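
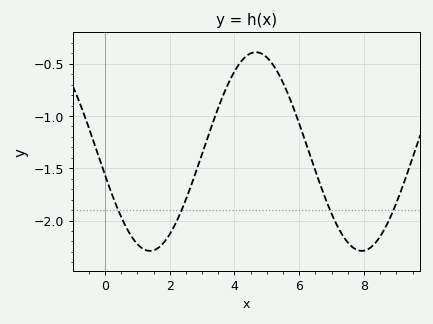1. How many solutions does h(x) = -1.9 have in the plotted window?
4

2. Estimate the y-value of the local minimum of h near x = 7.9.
-2.3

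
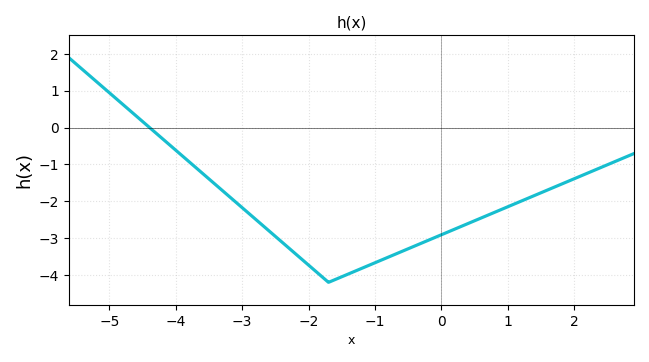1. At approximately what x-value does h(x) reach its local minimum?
-1.7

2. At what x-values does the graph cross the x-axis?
-4.39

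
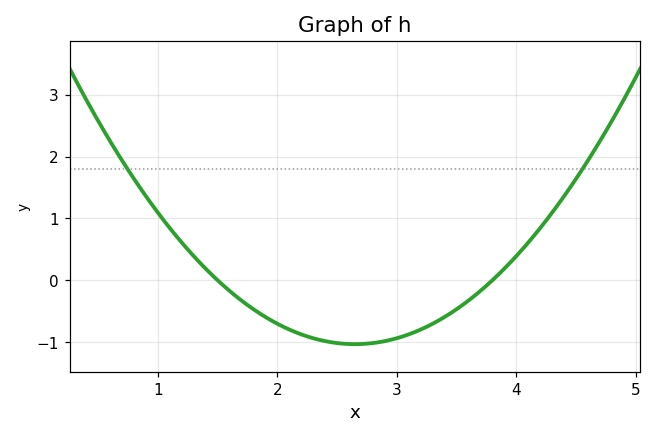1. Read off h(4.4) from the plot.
1.4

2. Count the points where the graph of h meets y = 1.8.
2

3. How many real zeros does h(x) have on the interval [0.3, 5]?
2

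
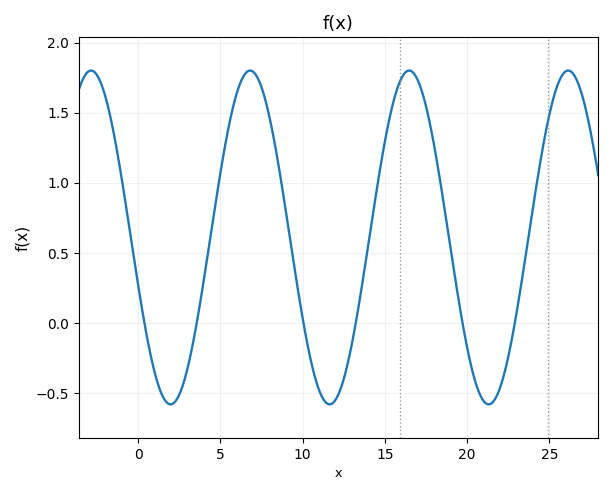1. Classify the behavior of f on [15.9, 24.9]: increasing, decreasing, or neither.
neither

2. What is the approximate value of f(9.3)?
0.55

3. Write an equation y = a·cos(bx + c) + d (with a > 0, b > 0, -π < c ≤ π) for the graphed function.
y = 1.19cos(0.65x + 1.9) + 0.61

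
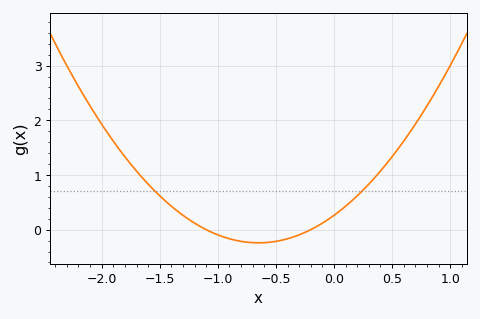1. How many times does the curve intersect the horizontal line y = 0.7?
2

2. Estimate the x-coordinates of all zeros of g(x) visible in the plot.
-1.1, -0.2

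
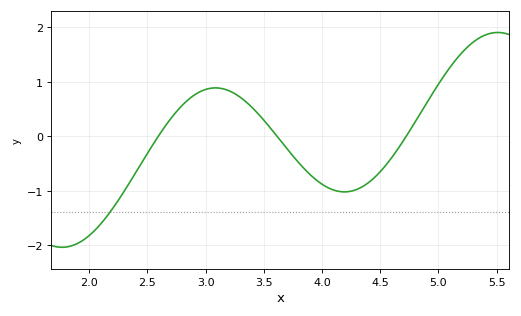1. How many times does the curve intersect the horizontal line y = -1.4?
1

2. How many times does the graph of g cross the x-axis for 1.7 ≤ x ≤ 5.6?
3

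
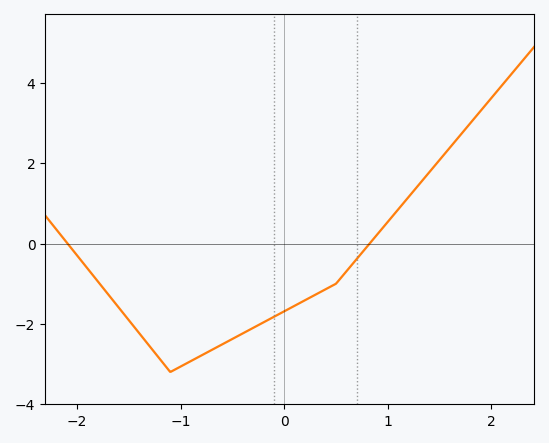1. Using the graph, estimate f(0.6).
-0.6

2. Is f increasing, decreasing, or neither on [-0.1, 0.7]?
increasing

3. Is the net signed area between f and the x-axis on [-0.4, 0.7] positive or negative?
negative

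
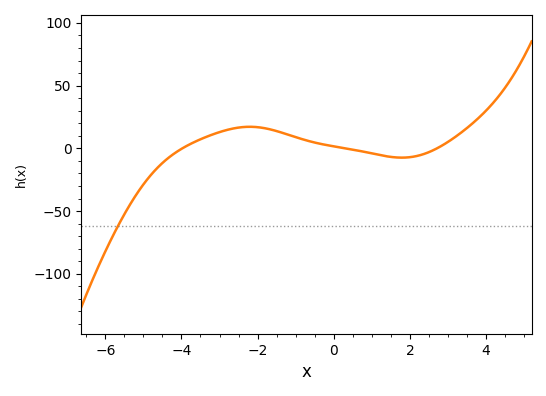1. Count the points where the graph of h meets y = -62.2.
1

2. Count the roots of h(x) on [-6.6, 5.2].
3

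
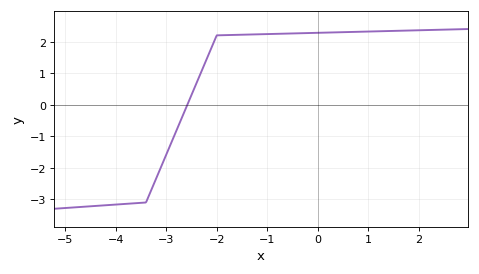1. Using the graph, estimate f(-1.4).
2.2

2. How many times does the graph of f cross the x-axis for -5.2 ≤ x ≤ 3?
1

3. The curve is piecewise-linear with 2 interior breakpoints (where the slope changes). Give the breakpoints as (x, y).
(-3.4, -3.1); (-2, 2.2)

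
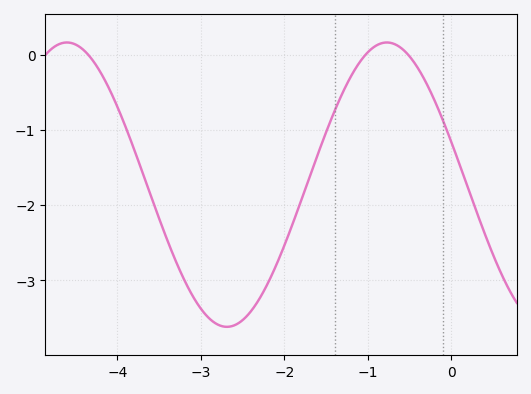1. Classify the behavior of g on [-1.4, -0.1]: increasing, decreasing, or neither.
neither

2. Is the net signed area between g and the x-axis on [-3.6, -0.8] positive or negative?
negative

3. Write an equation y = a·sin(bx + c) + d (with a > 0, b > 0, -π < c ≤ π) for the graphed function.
y = 1.89sin(1.6x + 2.8) - 1.73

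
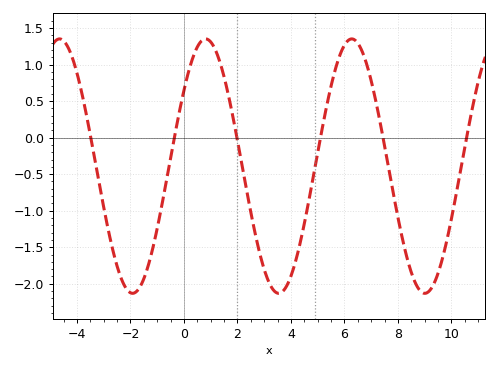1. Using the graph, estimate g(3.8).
-2.05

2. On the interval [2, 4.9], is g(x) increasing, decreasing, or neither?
neither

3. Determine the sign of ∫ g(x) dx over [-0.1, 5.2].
negative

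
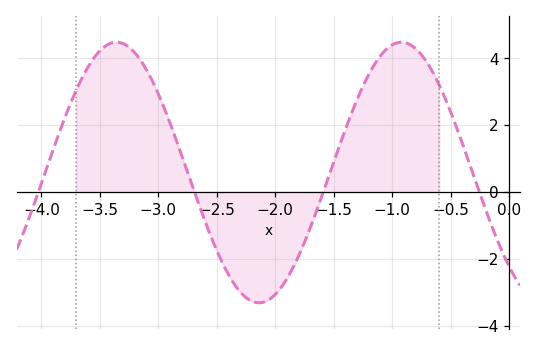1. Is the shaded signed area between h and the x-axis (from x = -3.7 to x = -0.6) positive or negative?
positive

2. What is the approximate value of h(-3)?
2.93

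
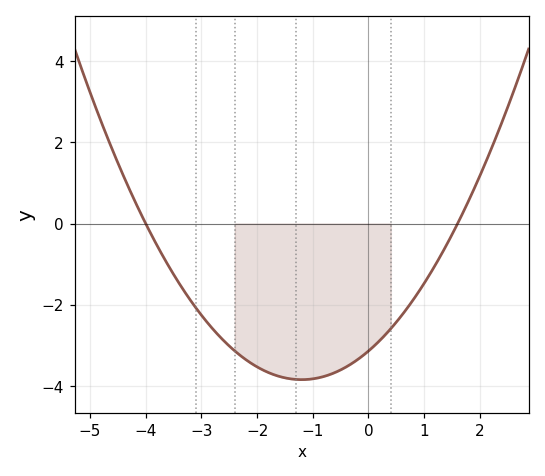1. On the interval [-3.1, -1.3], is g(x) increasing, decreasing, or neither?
decreasing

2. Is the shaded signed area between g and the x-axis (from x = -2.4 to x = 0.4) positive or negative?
negative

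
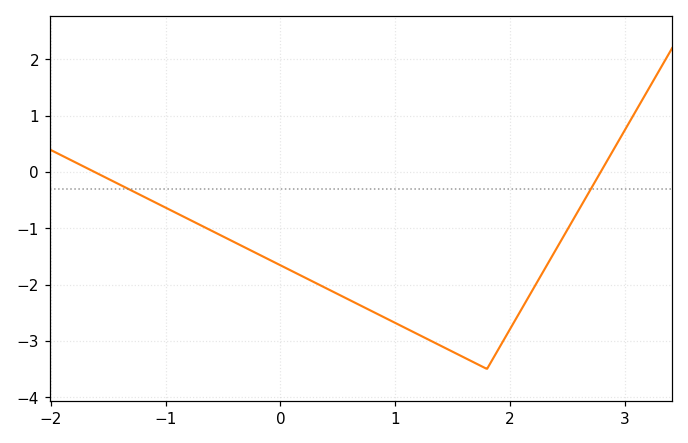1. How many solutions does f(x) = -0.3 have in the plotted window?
2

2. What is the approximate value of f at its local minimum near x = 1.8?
-3.5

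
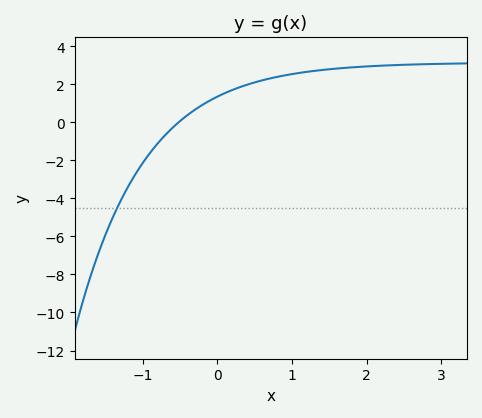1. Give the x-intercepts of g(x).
-0.518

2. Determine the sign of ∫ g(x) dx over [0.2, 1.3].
positive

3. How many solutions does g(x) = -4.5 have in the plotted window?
1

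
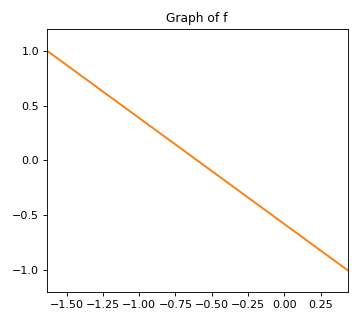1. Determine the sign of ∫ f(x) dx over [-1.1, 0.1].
negative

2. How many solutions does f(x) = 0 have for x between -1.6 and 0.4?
1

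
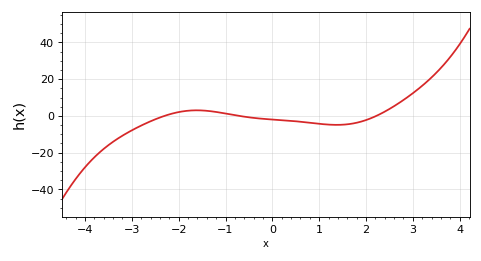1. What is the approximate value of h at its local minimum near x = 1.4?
-4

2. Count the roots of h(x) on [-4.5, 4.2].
3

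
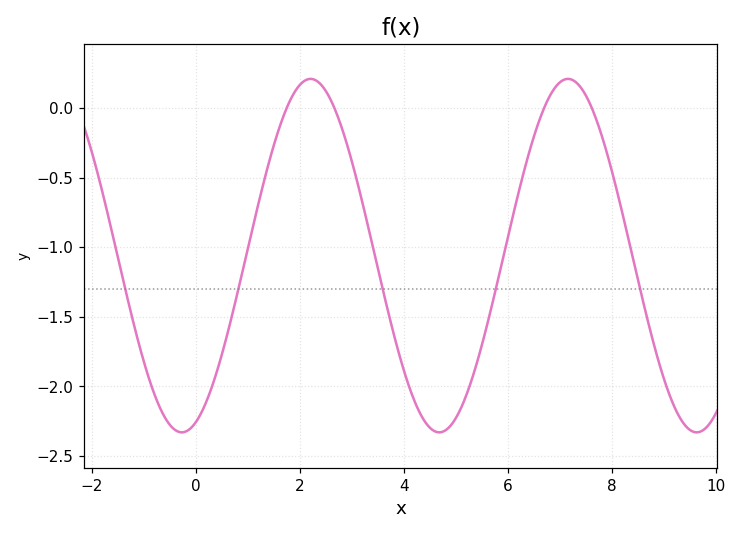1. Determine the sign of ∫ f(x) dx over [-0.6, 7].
negative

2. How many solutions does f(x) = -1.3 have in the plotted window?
5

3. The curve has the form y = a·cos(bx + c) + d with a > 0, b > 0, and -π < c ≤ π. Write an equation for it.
y = 1.27cos(1.27x - 2.8) - 1.06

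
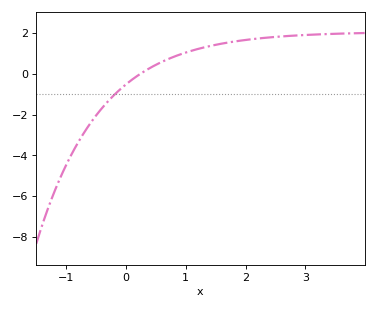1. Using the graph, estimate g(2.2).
1.8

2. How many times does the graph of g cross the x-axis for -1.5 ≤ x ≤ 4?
1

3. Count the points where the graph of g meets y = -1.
1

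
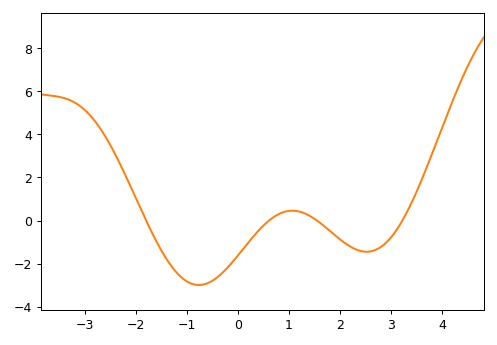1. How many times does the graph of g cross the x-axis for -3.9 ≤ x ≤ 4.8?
4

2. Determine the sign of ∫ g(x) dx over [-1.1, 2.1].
negative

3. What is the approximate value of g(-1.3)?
-2.14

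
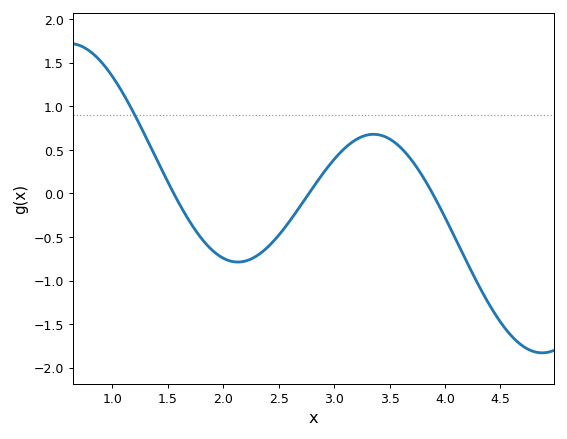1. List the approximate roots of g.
1.55, 2.77, 3.89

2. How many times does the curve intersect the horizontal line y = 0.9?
1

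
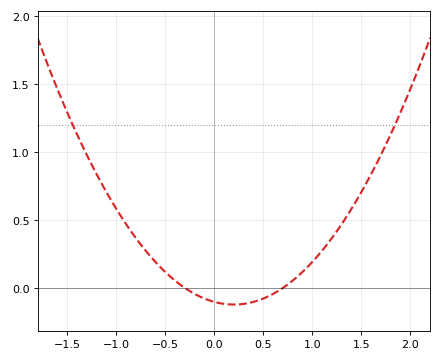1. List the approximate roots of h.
-0.3, 0.7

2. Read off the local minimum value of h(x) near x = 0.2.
-0.1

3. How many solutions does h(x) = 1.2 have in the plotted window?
2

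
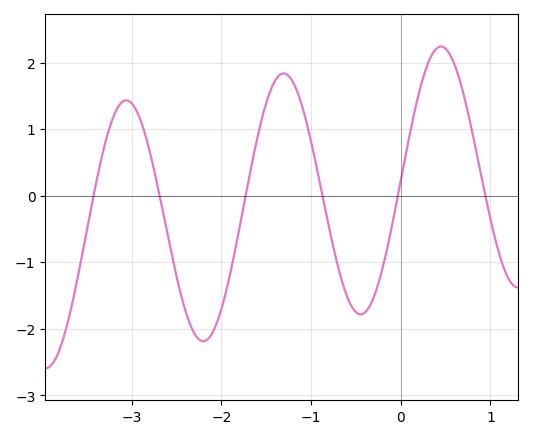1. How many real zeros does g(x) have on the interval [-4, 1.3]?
6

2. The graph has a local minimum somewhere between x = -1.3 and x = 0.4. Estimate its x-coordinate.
-0.448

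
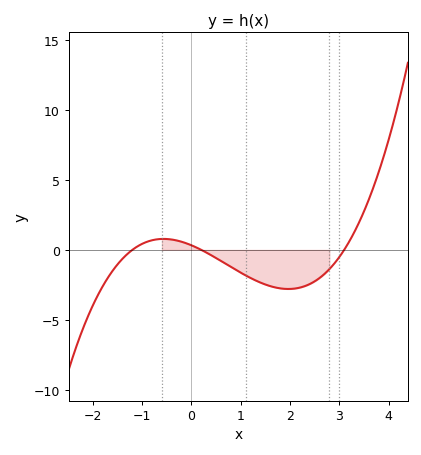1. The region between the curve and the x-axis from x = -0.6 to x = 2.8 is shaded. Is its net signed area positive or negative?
negative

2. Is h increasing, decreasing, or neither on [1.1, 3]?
neither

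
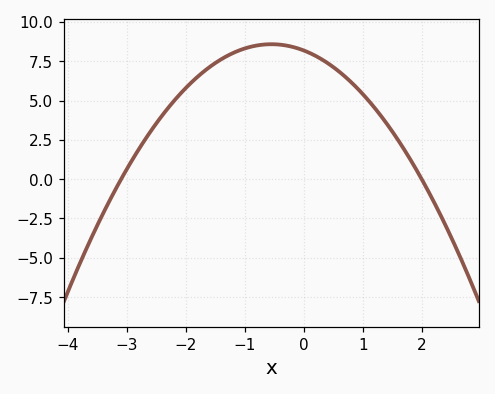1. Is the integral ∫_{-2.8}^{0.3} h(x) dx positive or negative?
positive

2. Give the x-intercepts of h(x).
-3.1, 2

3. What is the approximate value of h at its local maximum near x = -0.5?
8.58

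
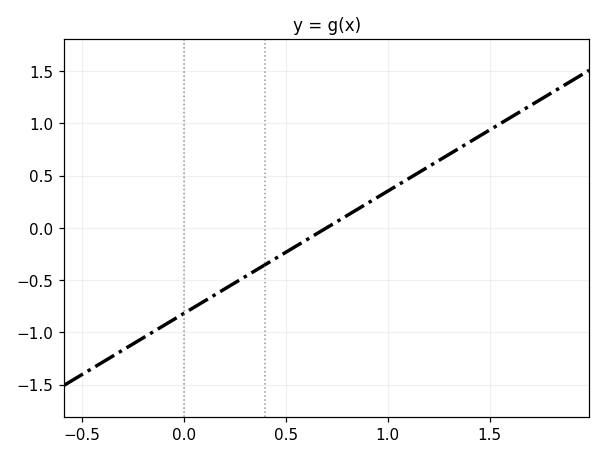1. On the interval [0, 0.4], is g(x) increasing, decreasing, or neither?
increasing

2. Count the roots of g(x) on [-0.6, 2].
1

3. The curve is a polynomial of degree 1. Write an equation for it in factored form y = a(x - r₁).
y = 1.17(x - 0.7)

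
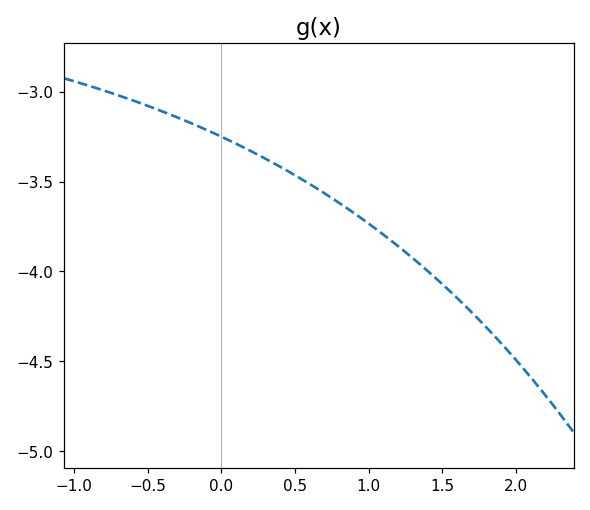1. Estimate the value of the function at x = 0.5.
-3.46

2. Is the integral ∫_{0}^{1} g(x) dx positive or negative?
negative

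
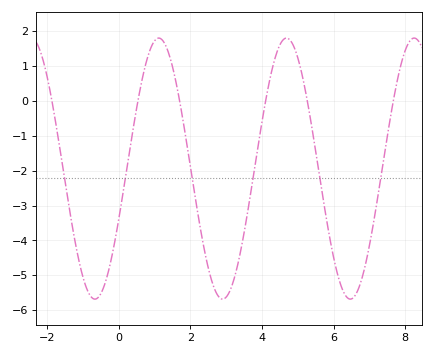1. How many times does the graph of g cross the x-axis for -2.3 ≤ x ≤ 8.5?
6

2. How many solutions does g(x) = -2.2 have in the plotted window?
6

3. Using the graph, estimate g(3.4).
-4.3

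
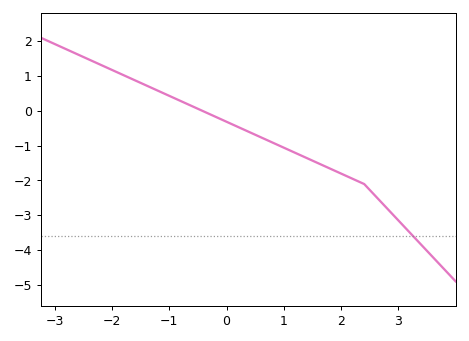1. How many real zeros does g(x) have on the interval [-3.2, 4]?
1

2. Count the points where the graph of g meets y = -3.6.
1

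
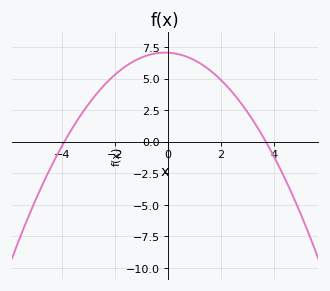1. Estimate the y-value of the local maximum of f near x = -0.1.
7.08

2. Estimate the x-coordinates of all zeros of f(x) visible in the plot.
-3.9, 3.7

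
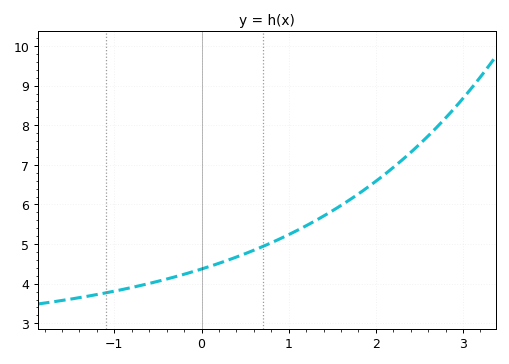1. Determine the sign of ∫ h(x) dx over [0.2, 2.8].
positive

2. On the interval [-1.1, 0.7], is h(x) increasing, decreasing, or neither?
increasing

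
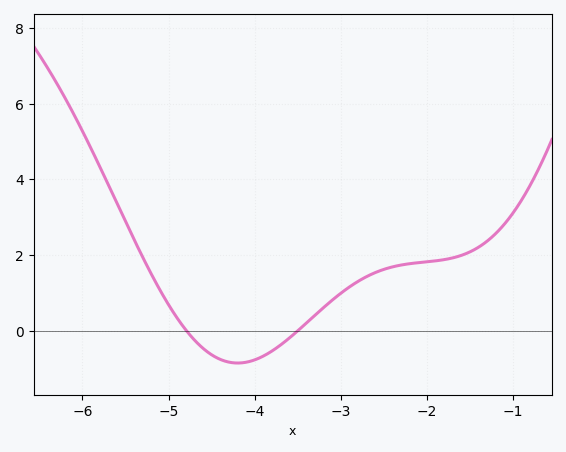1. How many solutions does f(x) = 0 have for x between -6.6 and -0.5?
2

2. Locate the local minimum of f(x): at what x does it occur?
-4.2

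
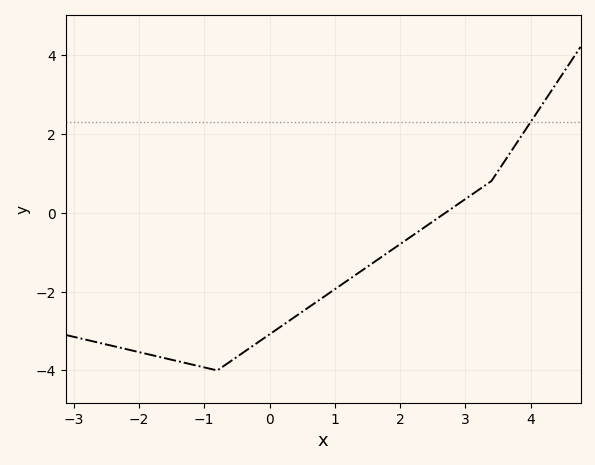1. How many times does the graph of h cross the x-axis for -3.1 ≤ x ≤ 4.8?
1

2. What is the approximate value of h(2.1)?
-0.686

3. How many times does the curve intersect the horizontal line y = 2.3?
1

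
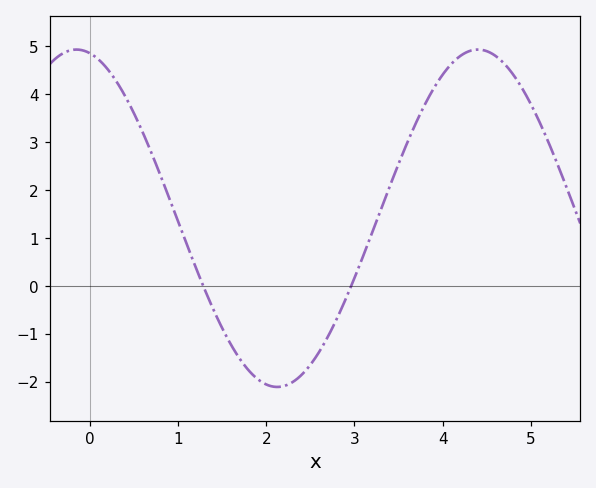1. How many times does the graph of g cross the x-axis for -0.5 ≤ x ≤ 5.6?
2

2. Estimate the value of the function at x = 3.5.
2.55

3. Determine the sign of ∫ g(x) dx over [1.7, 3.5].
negative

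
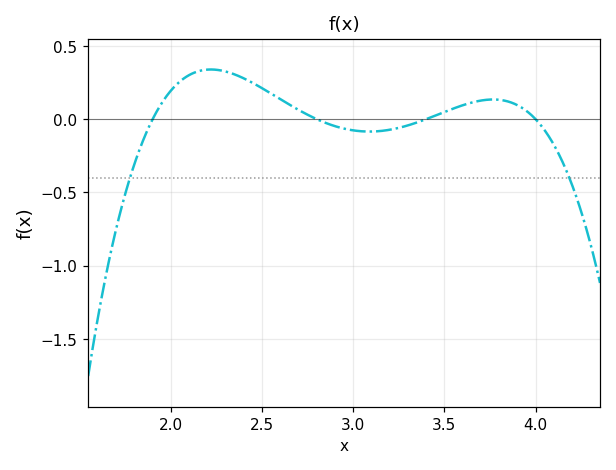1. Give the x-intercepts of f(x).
1.9, 2.8, 3.4, 4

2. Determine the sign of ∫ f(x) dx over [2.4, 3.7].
positive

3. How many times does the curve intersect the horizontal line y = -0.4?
2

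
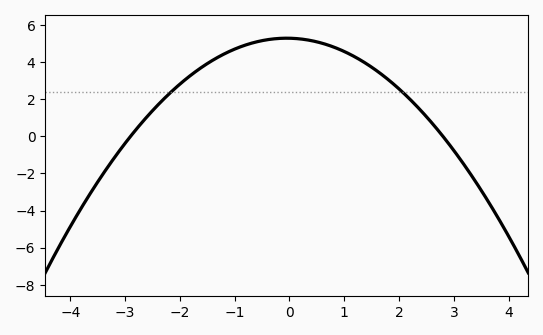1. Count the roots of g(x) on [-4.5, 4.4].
2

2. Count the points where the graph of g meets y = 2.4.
2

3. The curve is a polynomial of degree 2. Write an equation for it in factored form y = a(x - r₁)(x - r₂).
y = -0.65(x + 2.9)(x - 2.8)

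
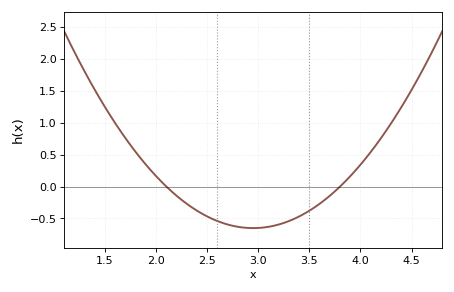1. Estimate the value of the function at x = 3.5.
-0.378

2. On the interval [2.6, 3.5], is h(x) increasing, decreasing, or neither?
neither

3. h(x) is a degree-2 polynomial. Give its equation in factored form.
y = 0.9(x - 2.1)(x - 3.8)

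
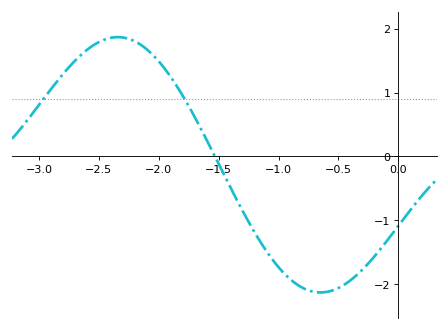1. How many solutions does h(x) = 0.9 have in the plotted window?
2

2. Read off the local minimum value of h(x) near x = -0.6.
-2.13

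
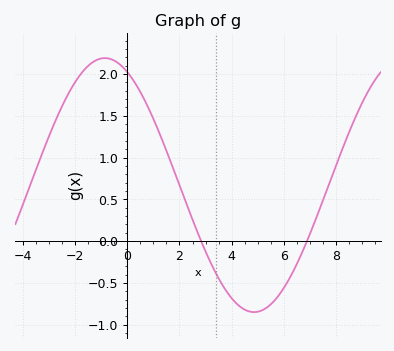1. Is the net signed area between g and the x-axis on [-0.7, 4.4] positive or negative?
positive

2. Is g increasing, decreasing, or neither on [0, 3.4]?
decreasing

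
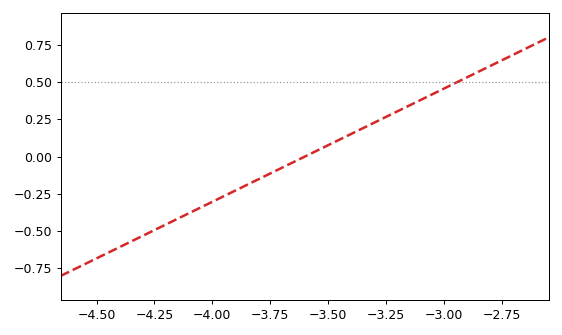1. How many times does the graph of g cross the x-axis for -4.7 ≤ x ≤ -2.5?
1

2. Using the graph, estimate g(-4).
-0.3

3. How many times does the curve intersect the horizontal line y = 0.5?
1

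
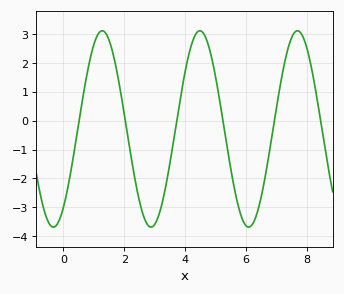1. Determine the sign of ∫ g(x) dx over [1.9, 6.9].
negative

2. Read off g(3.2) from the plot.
-3.01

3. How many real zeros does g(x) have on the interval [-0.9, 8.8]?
6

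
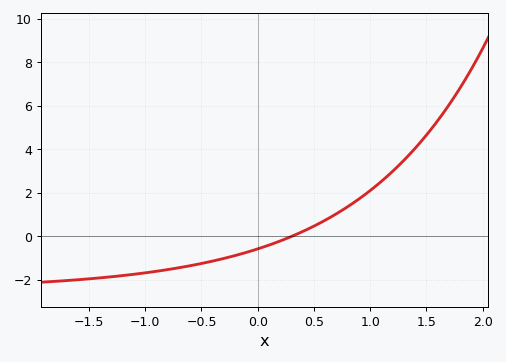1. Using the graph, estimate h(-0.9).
-1.62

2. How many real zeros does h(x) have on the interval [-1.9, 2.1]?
1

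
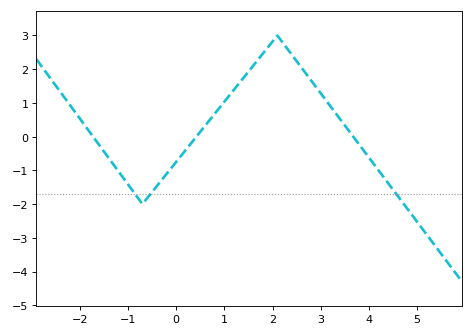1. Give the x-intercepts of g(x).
-1.72, 0.42, 3.67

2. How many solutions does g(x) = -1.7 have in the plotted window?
3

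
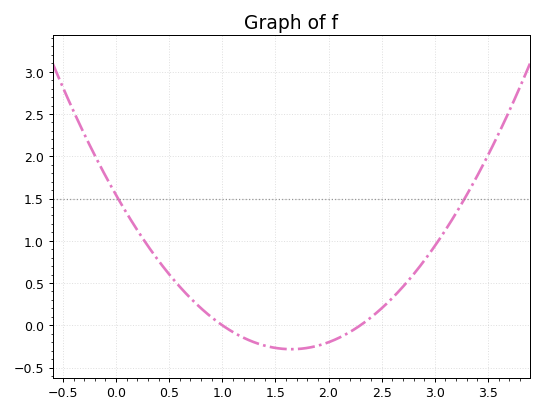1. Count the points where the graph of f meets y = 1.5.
2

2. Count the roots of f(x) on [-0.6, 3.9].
2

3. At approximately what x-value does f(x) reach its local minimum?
1.6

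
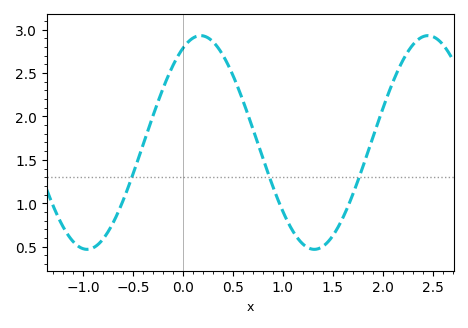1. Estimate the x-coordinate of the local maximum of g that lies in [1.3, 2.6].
2.45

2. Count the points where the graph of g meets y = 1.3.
3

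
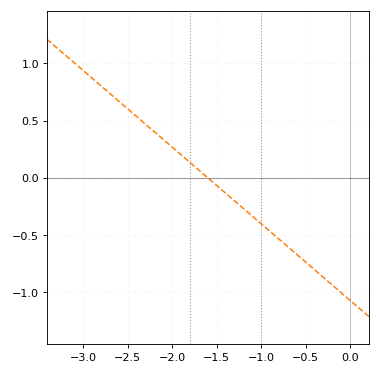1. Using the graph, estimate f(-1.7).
0.067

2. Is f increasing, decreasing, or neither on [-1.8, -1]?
decreasing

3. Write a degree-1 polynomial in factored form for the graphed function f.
y = -0.67(x + 1.6)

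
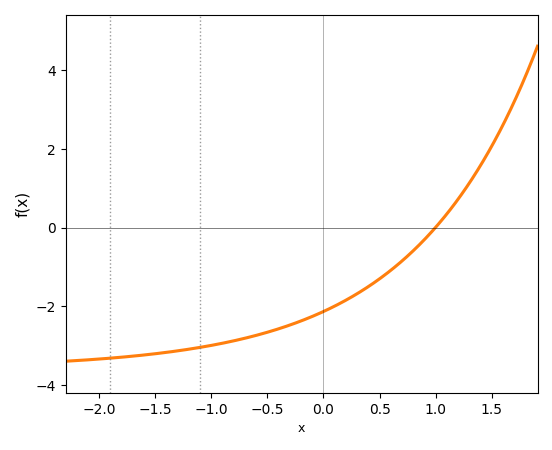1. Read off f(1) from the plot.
0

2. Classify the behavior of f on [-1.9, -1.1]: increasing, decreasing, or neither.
increasing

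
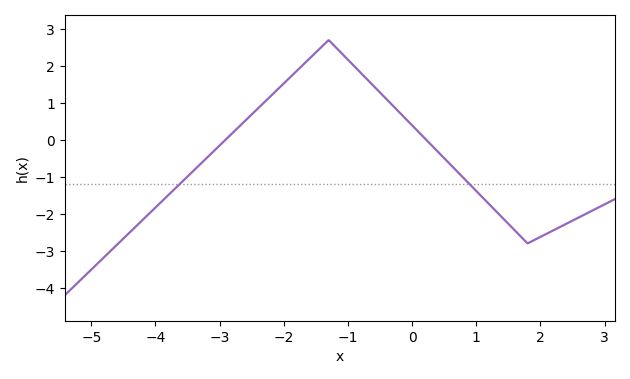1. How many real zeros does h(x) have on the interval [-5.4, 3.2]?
2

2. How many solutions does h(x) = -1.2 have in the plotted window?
2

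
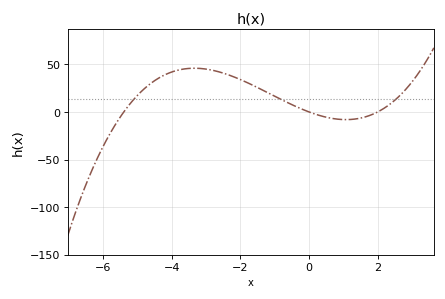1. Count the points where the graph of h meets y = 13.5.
3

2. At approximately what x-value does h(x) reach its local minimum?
1.08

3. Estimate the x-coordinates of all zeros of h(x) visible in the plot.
-5.4, 0, 2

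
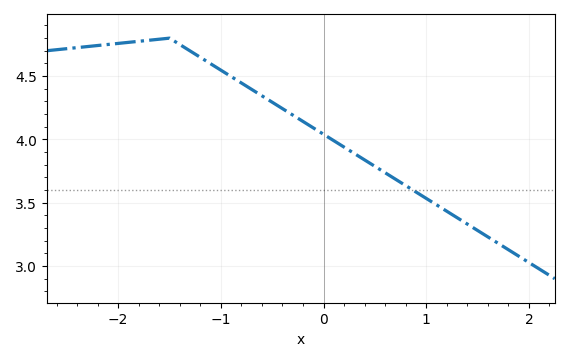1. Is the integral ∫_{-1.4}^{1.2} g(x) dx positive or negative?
positive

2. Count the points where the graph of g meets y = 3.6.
1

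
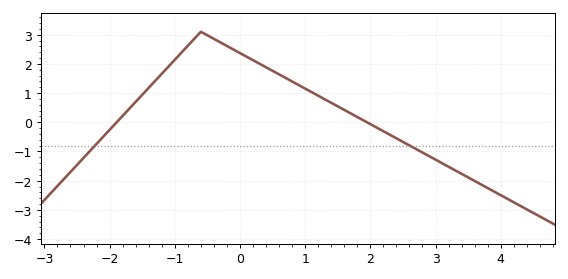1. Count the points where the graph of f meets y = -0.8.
2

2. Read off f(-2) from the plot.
-0.26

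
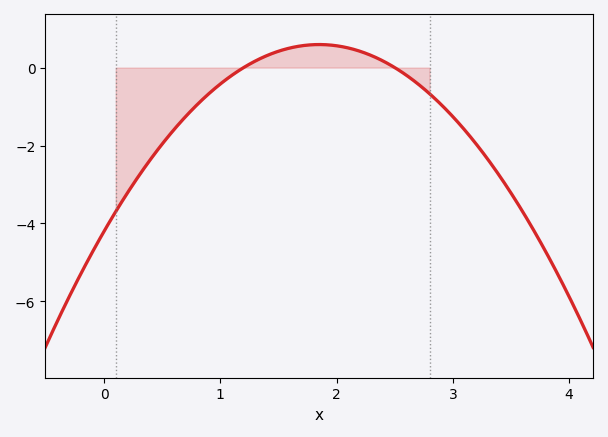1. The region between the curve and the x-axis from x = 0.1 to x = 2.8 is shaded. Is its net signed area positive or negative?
negative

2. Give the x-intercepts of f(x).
1.2, 2.5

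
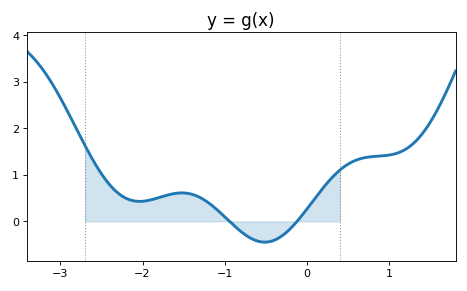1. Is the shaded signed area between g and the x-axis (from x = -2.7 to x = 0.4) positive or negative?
positive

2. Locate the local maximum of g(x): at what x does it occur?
-1.52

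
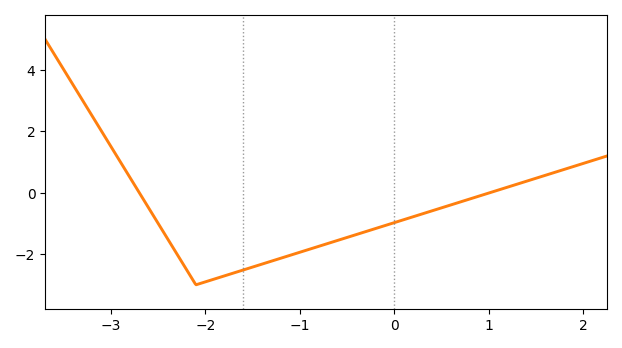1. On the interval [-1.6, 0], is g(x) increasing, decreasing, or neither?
increasing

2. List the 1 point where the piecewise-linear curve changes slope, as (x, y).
(-2.1, -3)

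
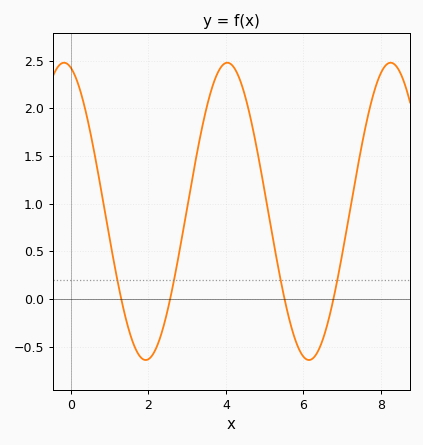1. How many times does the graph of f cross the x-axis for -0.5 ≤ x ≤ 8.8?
4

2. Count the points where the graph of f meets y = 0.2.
4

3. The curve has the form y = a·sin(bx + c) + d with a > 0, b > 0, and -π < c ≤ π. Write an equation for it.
y = 1.56sin(1.49x + 1.84) + 0.92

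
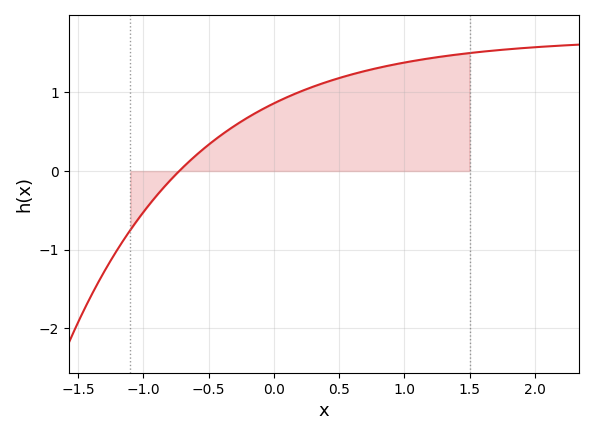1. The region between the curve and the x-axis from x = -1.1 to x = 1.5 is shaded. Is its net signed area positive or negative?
positive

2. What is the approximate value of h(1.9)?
1.56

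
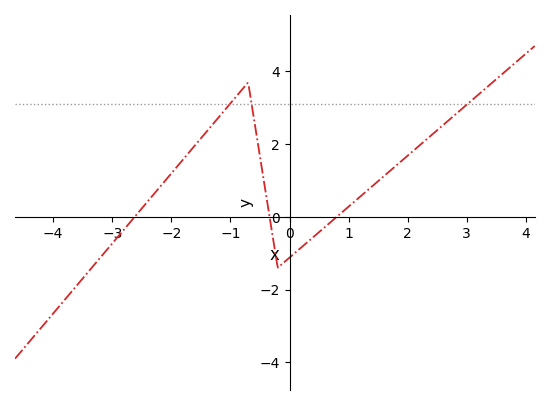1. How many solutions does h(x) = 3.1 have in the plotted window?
3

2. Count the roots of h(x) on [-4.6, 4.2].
3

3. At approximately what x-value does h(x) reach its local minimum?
-0.2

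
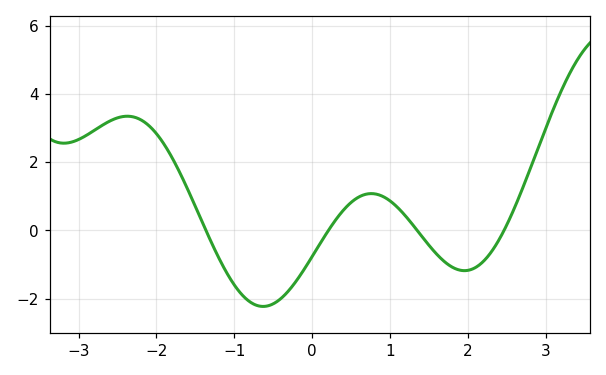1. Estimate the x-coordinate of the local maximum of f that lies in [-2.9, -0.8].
-2.37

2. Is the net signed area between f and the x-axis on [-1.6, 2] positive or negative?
negative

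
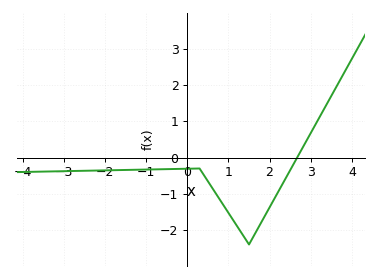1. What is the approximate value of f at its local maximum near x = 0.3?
-0.3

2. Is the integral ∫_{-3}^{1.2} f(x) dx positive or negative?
negative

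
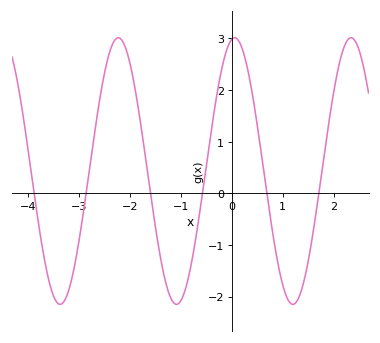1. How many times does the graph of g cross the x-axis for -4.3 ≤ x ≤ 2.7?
6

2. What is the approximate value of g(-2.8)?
0.438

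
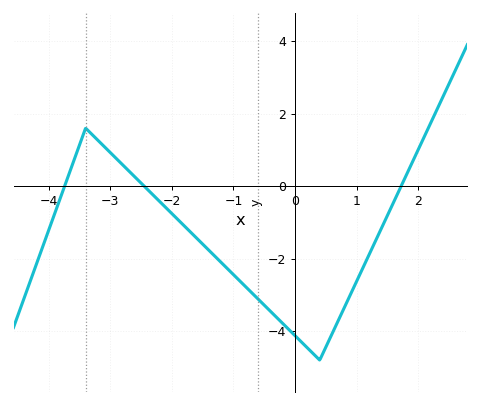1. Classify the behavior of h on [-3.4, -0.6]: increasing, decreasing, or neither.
decreasing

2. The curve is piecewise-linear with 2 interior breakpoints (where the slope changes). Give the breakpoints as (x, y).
(-3.4, 1.6); (0.4, -4.8)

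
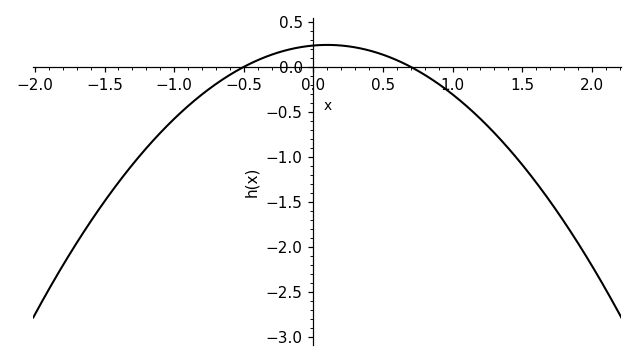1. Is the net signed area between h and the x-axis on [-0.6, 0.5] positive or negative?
positive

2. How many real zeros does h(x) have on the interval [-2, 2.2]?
2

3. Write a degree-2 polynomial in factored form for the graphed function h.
y = -0.68(x + 0.5)(x - 0.7)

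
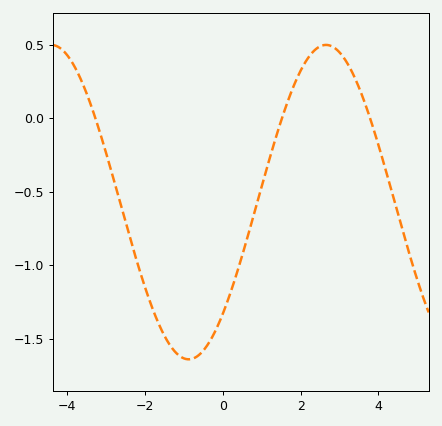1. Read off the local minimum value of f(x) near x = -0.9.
-1.64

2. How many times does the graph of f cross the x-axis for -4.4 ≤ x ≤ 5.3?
3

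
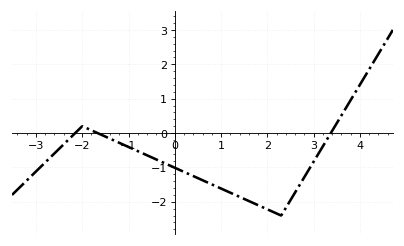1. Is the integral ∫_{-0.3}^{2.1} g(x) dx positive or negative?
negative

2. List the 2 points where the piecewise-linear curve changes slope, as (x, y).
(-2, 0.2); (2.3, -2.4)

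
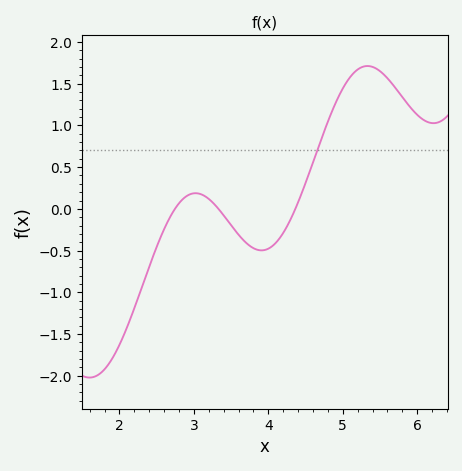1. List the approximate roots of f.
2.7, 3.3, 4.4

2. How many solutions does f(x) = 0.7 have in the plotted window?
1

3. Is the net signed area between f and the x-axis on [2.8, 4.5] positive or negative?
negative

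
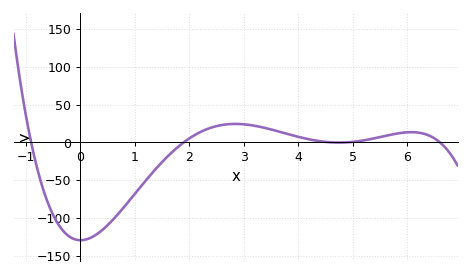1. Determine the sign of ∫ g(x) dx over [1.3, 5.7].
positive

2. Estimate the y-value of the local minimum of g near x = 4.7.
-0.342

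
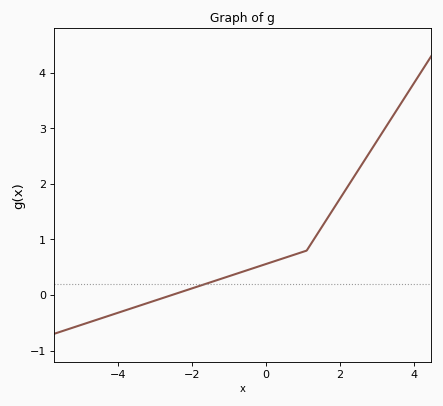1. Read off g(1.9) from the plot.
1.6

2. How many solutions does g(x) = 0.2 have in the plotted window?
1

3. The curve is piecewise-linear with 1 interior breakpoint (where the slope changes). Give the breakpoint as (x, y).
(1.1, 0.8)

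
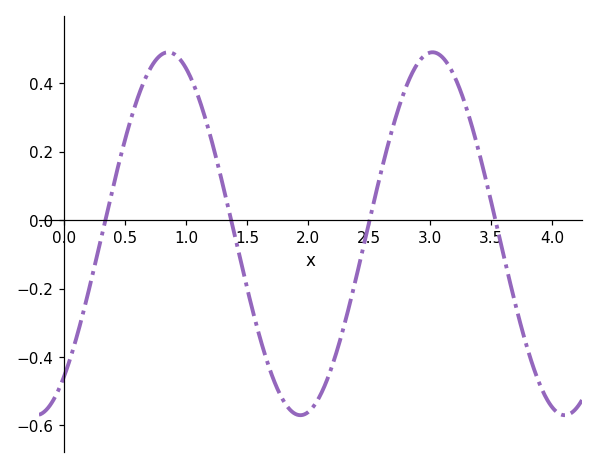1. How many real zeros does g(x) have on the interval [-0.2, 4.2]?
4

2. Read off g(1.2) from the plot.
0.243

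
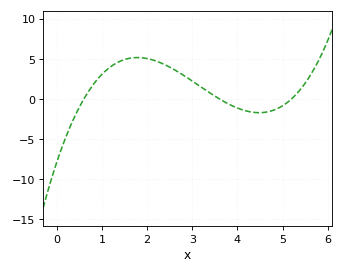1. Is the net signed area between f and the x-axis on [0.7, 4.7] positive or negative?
positive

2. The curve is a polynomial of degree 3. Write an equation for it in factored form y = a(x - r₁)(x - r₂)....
y = 0.7(x - 0.6)(x - 3.6)(x - 5.2)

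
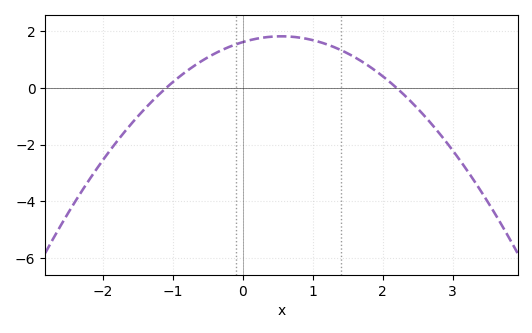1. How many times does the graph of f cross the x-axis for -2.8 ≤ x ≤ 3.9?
2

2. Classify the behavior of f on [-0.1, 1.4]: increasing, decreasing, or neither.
neither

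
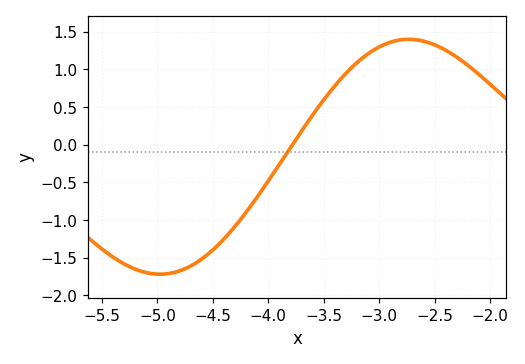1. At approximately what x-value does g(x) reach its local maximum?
-2.7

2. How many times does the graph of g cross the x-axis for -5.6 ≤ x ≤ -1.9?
1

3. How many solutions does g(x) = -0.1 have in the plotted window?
1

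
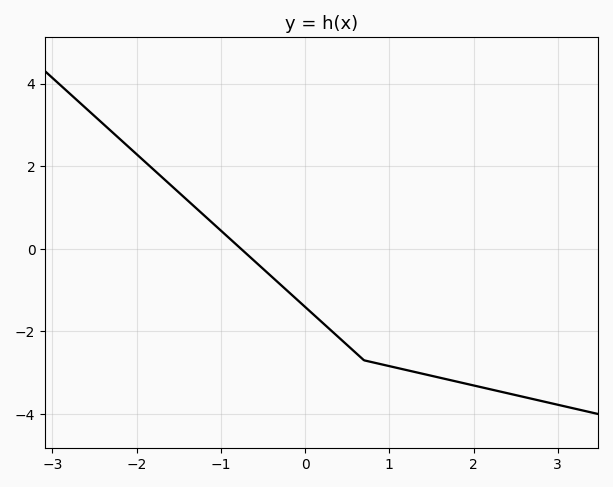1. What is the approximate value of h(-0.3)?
-0.851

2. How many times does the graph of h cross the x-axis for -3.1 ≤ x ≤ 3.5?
1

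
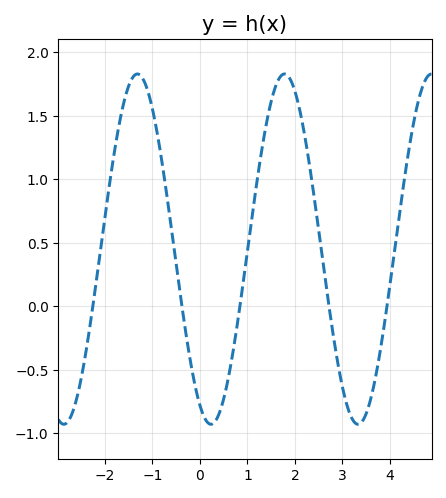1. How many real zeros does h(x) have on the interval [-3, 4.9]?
5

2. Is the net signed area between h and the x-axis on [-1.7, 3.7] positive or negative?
positive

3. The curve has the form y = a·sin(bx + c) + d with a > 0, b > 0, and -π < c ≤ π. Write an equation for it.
y = 1.38sin(2x - 2) + 0.45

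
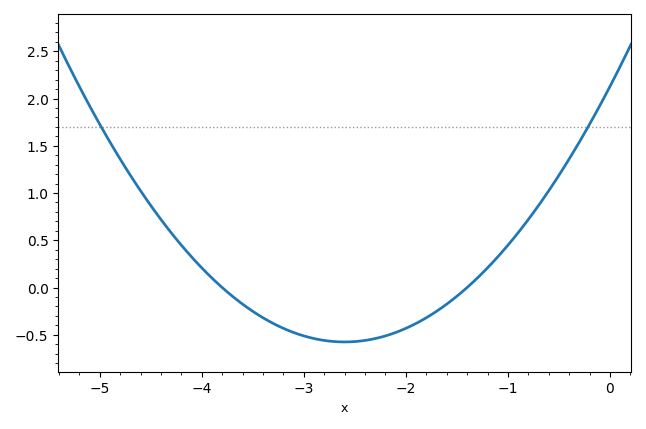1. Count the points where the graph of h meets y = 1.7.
2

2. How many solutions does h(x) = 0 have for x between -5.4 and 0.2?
2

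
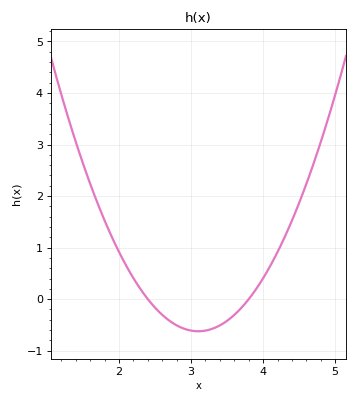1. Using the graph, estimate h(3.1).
-0.622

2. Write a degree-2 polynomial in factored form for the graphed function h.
y = 1.27(x - 2.4)(x - 3.8)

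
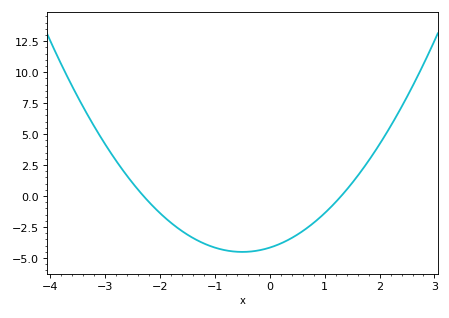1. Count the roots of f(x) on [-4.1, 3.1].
2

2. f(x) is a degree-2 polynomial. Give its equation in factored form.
y = 1.39(x + 2.3)(x - 1.3)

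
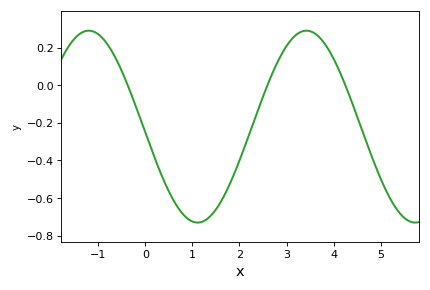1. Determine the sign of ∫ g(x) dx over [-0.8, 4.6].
negative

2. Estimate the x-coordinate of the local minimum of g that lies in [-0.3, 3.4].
1.11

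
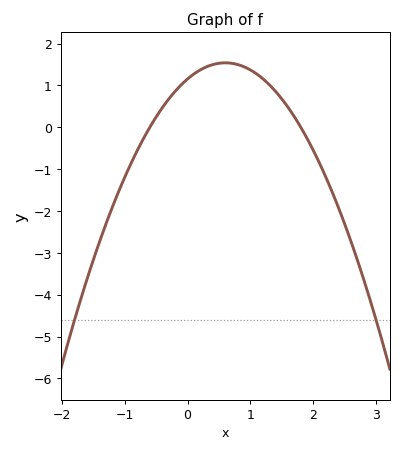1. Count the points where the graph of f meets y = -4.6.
2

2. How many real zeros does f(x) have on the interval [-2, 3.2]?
2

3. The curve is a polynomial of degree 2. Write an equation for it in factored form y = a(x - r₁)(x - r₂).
y = -1.07(x + 0.6)(x - 1.8)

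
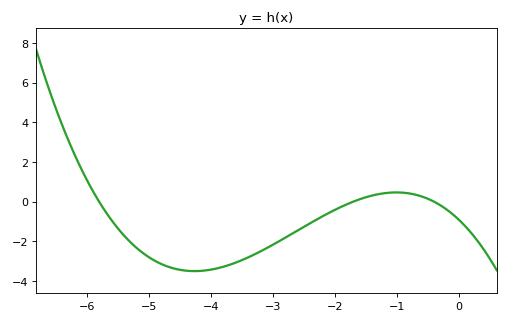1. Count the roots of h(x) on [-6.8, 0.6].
3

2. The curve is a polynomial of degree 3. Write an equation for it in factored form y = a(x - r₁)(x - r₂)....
y = -0.23(x + 5.8)(x + 1.7)(x + 0.4)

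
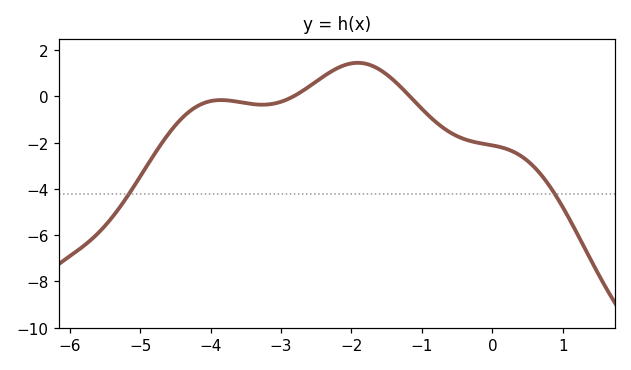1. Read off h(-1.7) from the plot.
1.4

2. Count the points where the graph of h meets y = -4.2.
2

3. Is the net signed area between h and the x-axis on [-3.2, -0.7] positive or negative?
positive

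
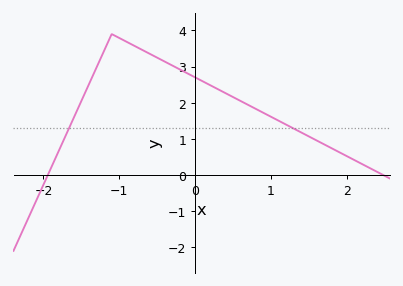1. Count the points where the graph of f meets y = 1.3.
2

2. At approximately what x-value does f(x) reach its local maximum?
-1.1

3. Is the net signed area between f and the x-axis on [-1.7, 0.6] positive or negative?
positive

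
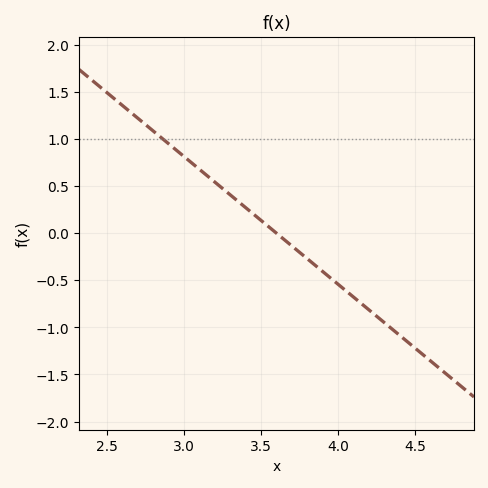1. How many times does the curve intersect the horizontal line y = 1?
1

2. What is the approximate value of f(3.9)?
-0.408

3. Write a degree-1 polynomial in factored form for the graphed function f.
y = -1.36(x - 3.6)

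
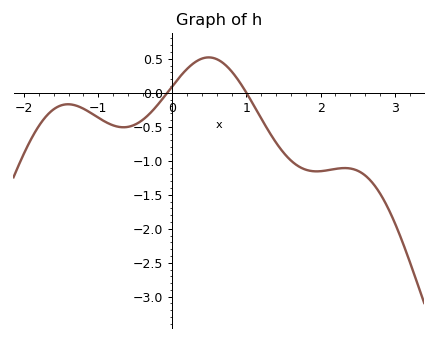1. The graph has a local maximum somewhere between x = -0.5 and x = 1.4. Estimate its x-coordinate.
0.5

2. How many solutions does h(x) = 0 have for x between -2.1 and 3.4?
2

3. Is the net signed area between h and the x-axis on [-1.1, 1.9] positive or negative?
negative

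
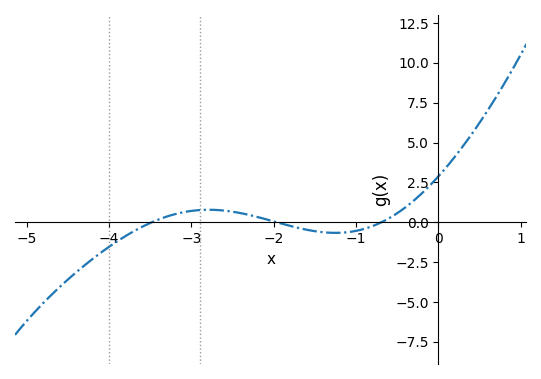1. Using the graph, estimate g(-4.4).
-3.14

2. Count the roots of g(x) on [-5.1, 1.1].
3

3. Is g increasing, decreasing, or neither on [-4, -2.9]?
increasing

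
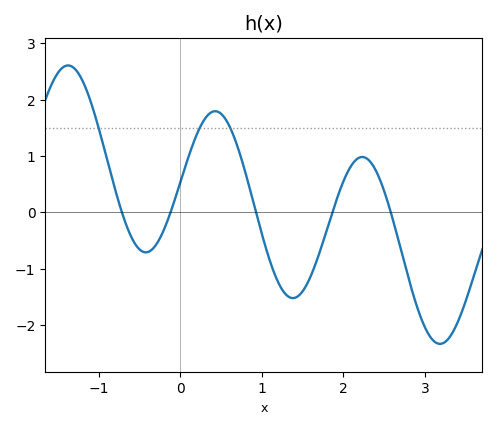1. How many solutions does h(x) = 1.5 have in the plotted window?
3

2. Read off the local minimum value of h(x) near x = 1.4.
-1.5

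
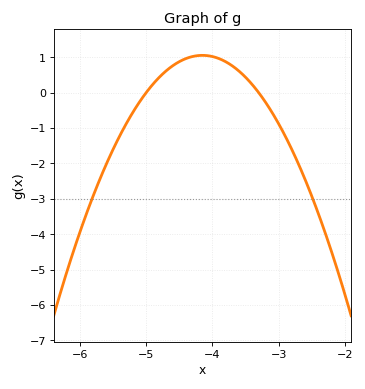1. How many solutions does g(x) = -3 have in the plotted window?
2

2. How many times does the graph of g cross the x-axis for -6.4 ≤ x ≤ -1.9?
2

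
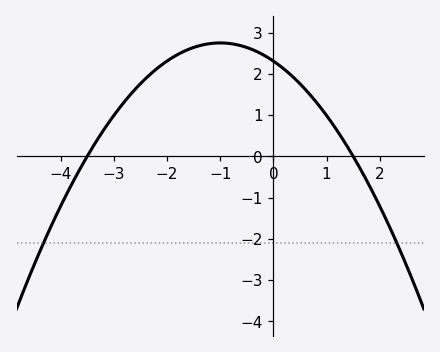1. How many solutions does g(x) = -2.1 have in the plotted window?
2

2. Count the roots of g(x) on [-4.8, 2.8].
2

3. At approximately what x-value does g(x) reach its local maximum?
-1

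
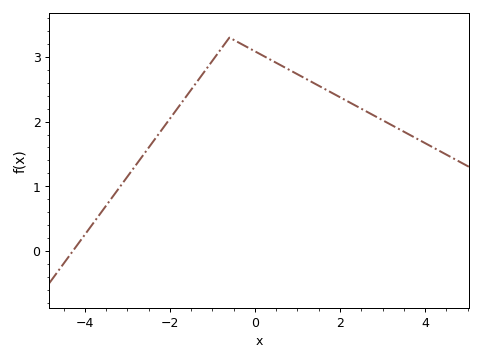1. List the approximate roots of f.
-4.28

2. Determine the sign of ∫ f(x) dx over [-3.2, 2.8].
positive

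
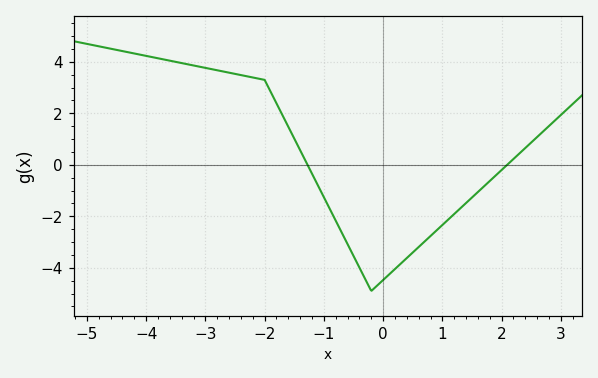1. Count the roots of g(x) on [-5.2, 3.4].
2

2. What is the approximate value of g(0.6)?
-3.19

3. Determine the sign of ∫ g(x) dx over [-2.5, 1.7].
negative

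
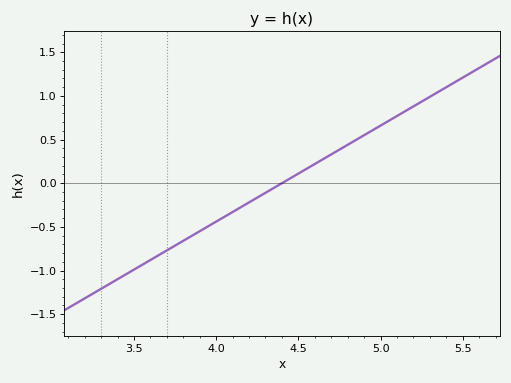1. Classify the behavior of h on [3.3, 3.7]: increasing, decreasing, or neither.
increasing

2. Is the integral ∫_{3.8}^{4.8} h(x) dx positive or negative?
negative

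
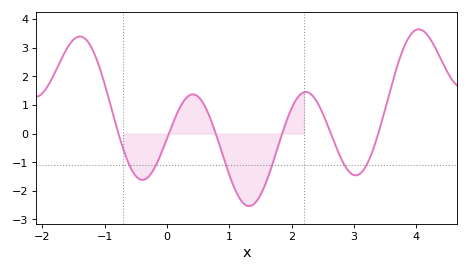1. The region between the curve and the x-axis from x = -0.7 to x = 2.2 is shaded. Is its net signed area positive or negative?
negative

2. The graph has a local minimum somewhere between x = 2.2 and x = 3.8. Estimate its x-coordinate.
3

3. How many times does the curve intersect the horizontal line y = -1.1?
6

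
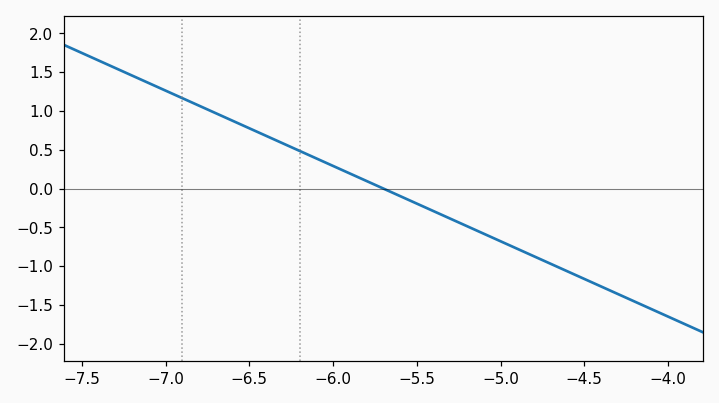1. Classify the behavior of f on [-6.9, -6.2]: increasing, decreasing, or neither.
decreasing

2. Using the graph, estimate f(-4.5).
-1.16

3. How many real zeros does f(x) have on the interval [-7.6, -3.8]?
1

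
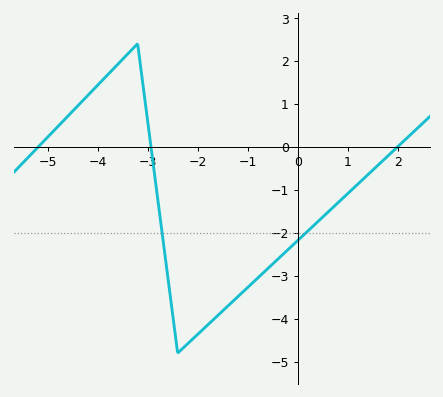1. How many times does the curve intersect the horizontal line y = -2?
2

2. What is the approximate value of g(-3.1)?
1.5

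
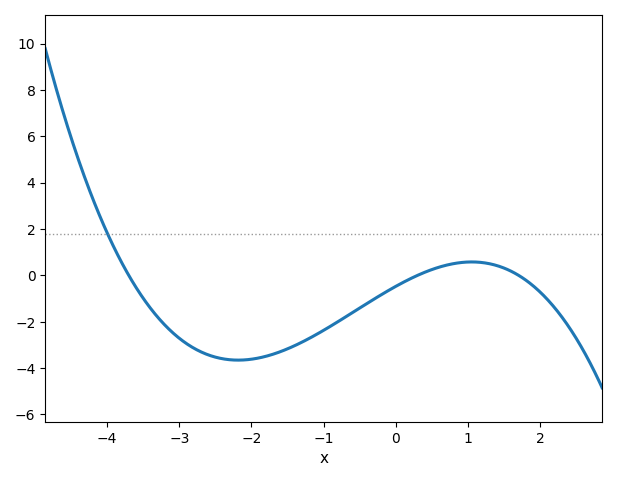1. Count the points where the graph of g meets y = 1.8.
1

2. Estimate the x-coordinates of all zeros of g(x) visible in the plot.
-3.8, 0.4, 1.6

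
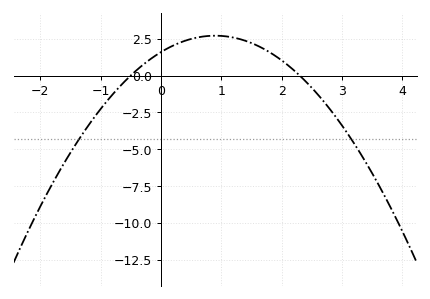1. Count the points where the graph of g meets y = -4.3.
2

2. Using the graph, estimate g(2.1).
0.718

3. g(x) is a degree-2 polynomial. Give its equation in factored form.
y = -1.38(x + 0.5)(x - 2.3)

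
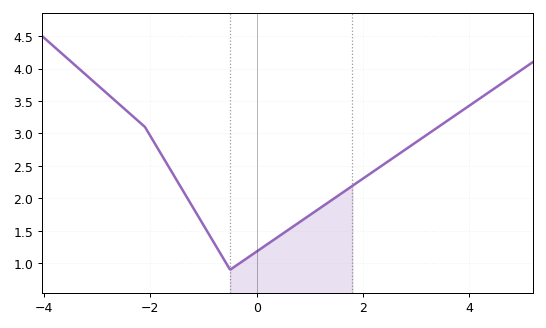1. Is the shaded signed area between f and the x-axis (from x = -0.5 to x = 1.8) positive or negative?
positive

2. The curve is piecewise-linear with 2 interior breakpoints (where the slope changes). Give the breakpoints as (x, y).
(-2.1, 3.1); (-0.5, 0.9)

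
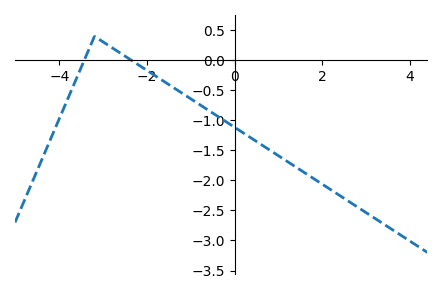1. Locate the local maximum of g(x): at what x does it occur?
-3.2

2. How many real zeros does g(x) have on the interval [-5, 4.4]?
2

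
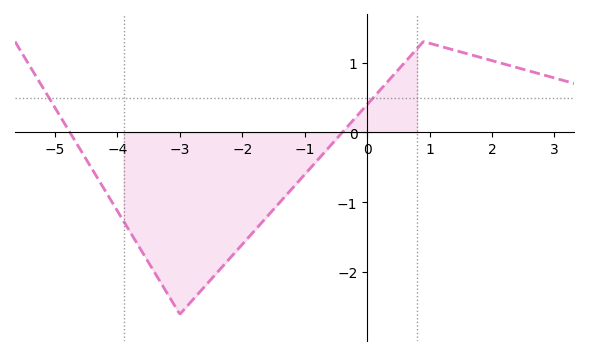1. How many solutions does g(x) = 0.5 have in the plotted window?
2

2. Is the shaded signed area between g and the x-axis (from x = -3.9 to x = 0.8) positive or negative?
negative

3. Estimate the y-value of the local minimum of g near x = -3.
-2.6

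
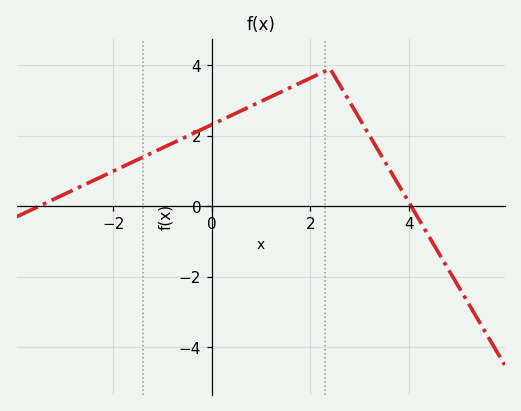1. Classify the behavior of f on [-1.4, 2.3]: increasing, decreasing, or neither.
increasing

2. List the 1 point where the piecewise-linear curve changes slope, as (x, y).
(2.4, 3.9)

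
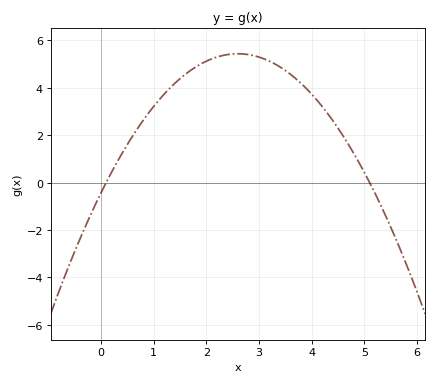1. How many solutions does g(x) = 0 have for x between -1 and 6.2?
2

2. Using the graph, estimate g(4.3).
2.92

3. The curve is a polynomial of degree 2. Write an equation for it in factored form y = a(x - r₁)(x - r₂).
y = -0.87(x - 0.1)(x - 5.1)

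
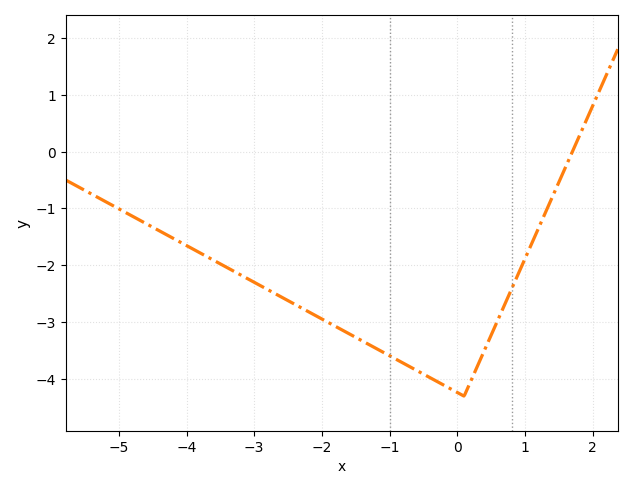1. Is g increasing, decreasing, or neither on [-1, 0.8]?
neither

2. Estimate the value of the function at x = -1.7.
-3.1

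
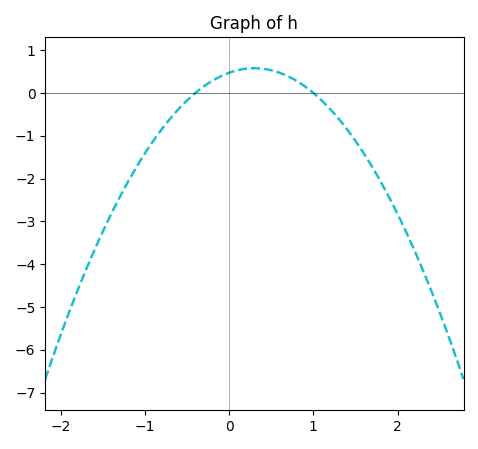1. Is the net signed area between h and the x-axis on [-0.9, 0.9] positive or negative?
positive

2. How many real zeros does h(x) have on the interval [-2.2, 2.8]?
2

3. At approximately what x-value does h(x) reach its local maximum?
0.3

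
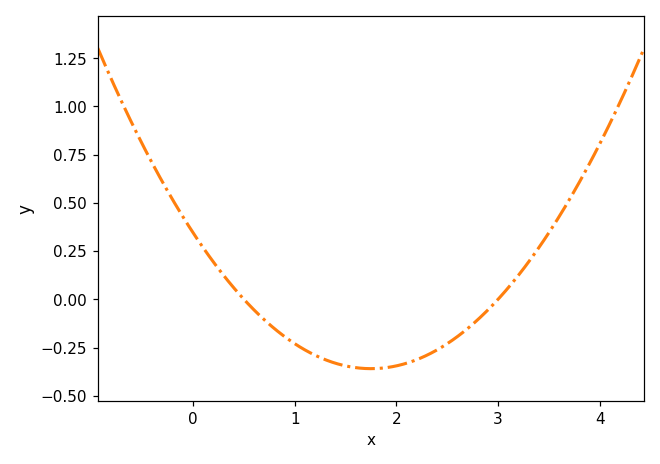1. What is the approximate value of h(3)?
0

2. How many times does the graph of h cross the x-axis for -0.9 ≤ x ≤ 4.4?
2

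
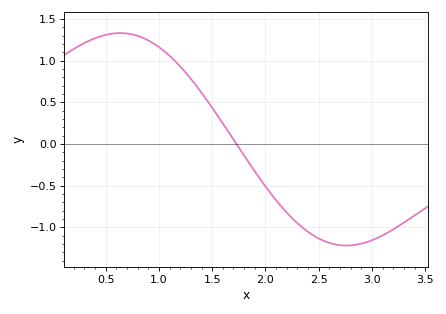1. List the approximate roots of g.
1.73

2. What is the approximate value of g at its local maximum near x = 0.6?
1.33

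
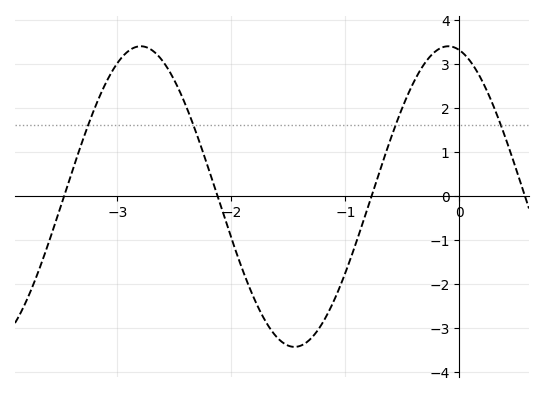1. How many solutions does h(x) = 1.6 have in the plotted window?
4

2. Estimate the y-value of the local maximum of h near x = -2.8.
3.4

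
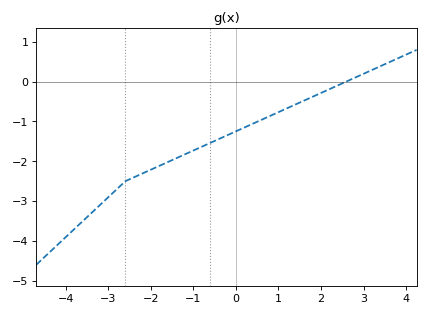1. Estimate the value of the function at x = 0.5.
-1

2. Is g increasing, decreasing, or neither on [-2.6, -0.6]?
increasing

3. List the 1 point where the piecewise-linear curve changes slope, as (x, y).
(-2.6, -2.5)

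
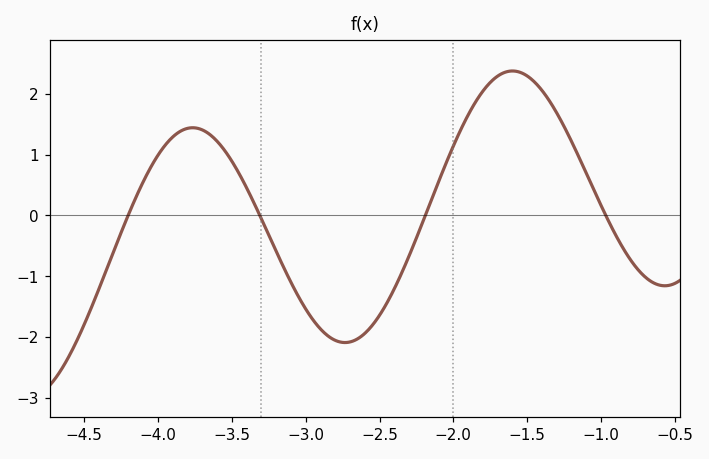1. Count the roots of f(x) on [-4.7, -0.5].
4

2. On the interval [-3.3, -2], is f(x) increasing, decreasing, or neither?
neither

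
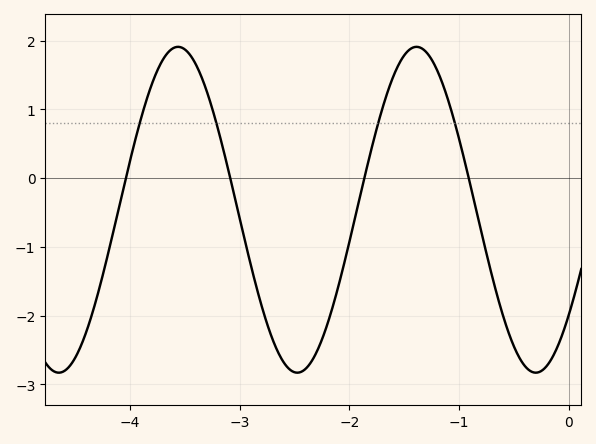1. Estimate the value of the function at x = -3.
-0.6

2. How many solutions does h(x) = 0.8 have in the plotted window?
4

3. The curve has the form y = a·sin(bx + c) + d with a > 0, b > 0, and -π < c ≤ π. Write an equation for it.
y = 2.37sin(2.9x - 0.7) - 0.46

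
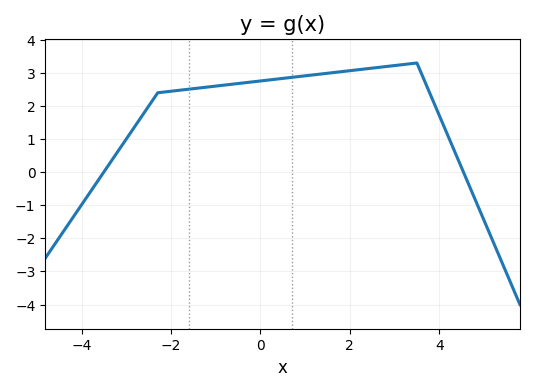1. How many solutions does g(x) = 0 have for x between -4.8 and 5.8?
2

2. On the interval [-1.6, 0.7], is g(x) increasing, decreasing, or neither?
increasing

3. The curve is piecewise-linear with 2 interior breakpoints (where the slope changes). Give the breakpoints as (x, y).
(-2.3, 2.4); (3.5, 3.3)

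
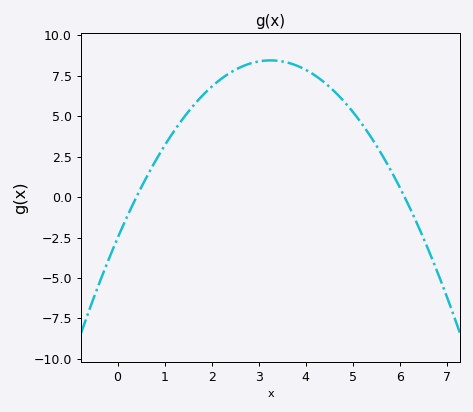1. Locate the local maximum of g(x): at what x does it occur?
3.2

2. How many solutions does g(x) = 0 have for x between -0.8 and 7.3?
2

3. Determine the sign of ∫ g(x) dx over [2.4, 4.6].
positive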